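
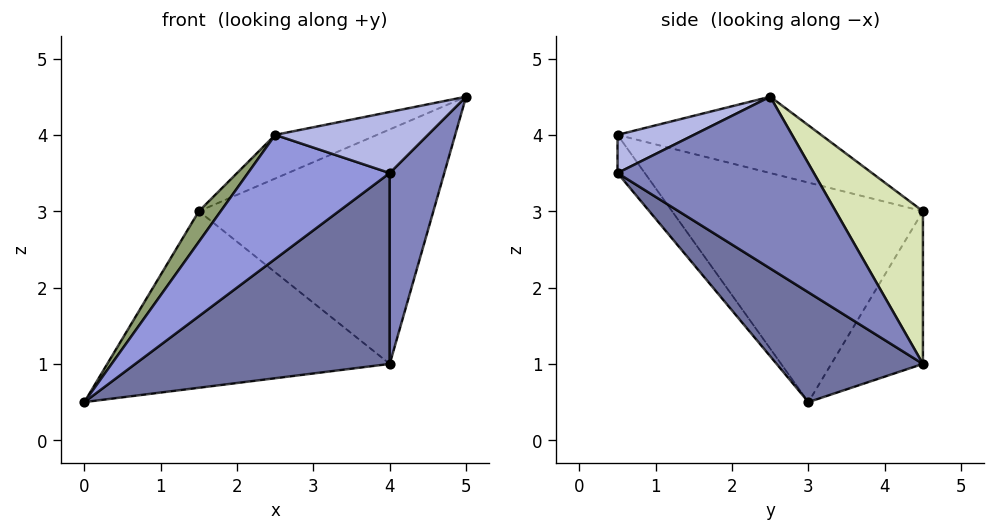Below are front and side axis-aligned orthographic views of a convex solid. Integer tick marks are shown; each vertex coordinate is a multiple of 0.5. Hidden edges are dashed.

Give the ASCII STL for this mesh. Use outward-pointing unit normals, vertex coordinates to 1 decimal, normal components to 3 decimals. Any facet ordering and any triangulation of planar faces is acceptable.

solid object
 facet normal 0.292 -0.507 -0.811
  outer loop
   vertex 4.0 4.5 1.0
   vertex 4.0 0.5 3.5
   vertex 0.0 3.0 0.5
  endloop
 endfacet
 facet normal 0.886 -0.246 -0.394
  outer loop
   vertex 4.0 4.5 1.0
   vertex 5.0 2.5 4.5
   vertex 4.0 0.5 3.5
  endloop
 endfacet
 facet normal -0.164 -0.854 -0.493
  outer loop
   vertex 2.5 0.5 4.0
   vertex 0.0 3.0 0.5
   vertex 4.0 0.5 3.5
  endloop
 endfacet
 facet normal 0.267 -0.535 0.802
  outer loop
   vertex 2.5 0.5 4.0
   vertex 4.0 0.5 3.5
   vertex 5.0 2.5 4.5
  endloop
 endfacet
 facet normal -0.835 -0.073 0.545
  outer loop
   vertex 1.5 4.5 3.0
   vertex 0.0 3.0 0.5
   vertex 2.5 0.5 4.0
  endloop
 endfacet
 facet normal -0.312 0.156 0.937
  outer loop
   vertex 1.5 4.5 3.0
   vertex 2.5 0.5 4.0
   vertex 5.0 2.5 4.5
  endloop
 endfacet
 facet normal -0.288 0.888 -0.360
  outer loop
   vertex 1.5 4.5 3.0
   vertex 4.0 4.5 1.0
   vertex 0.0 3.0 0.5
  endloop
 endfacet
 facet normal 0.320 0.859 0.400
  outer loop
   vertex 1.5 4.5 3.0
   vertex 5.0 2.5 4.5
   vertex 4.0 4.5 1.0
  endloop
 endfacet
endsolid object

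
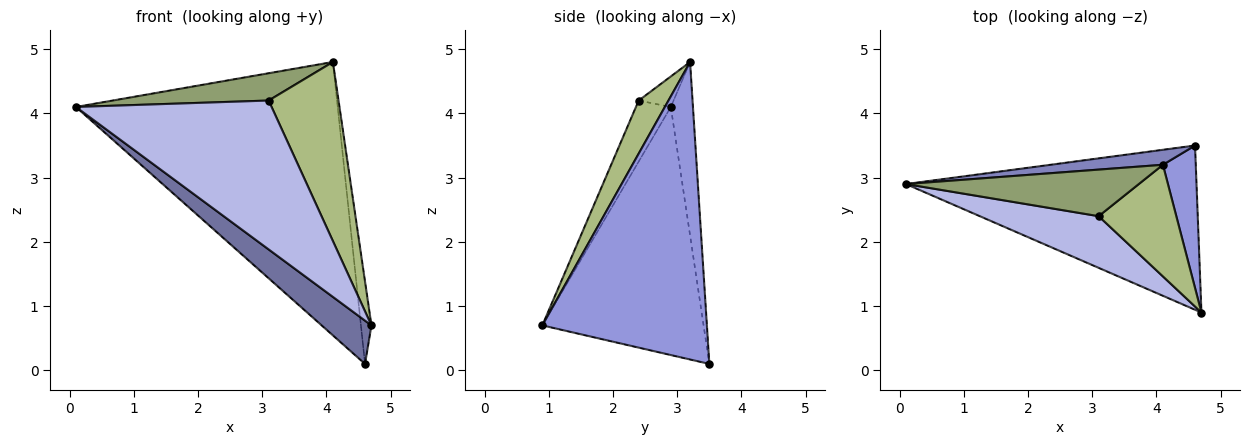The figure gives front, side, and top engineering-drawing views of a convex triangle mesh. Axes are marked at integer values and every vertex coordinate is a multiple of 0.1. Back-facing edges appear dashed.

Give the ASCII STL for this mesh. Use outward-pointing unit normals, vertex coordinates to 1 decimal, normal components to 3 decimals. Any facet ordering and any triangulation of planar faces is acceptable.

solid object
 facet normal -0.637 -0.197 -0.746
  outer loop
   vertex 4.6 3.5 0.1
   vertex 4.7 0.9 0.7
   vertex 0.1 2.9 4.1
  endloop
 endfacet
 facet normal -0.084 0.995 0.055
  outer loop
   vertex 4.1 3.2 4.8
   vertex 4.6 3.5 0.1
   vertex 0.1 2.9 4.1
  endloop
 endfacet
 facet normal 0.992 0.063 0.110
  outer loop
   vertex 4.1 3.2 4.8
   vertex 4.7 0.9 0.7
   vertex 4.6 3.5 0.1
  endloop
 endfacet
 facet normal -0.166 -0.932 0.323
  outer loop
   vertex 3.1 2.4 4.2
   vertex 0.1 2.9 4.1
   vertex 4.7 0.9 0.7
  endloop
 endfacet
 facet normal -0.112 -0.503 0.857
  outer loop
   vertex 3.1 2.4 4.2
   vertex 4.1 3.2 4.8
   vertex 0.1 2.9 4.1
  endloop
 endfacet
 facet normal 0.340 -0.798 0.497
  outer loop
   vertex 3.1 2.4 4.2
   vertex 4.7 0.9 0.7
   vertex 4.1 3.2 4.8
  endloop
 endfacet
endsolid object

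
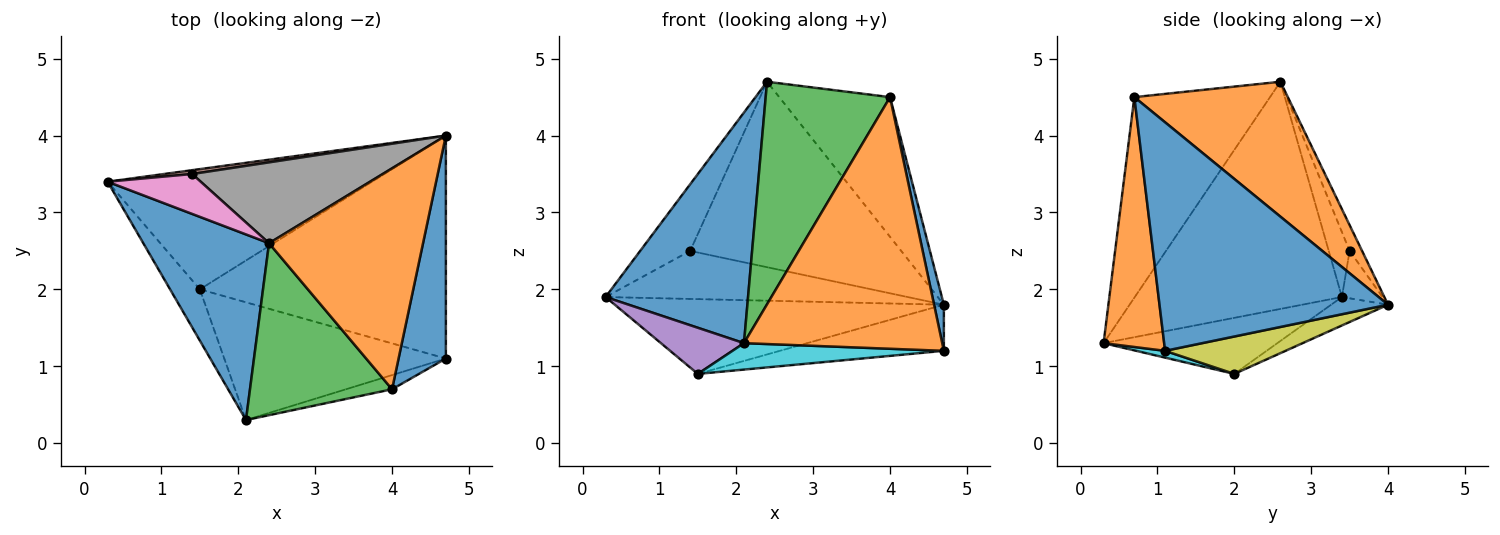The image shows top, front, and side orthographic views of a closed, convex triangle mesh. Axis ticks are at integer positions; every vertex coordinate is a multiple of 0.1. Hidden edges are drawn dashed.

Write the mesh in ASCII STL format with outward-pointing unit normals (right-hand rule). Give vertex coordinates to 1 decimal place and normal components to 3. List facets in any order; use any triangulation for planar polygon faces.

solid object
 facet normal -0.750 -0.516 0.415
  outer loop
   vertex 2.4 2.6 4.7
   vertex 0.3 3.4 1.9
   vertex 2.1 0.3 1.3
  endloop
 endfacet
 facet normal 0.595 0.430 0.679
  outer loop
   vertex 4.0 0.7 4.5
   vertex 4.7 4.0 1.8
   vertex 2.4 2.6 4.7
  endloop
 endfacet
 facet normal -0.653 -0.599 0.463
  outer loop
   vertex 4.0 0.7 4.5
   vertex 2.4 2.6 4.7
   vertex 2.1 0.3 1.3
  endloop
 endfacet
 facet normal -0.091 0.526 -0.846
  outer loop
   vertex 1.5 2.0 0.9
   vertex 0.3 3.4 1.9
   vertex 4.7 4.0 1.8
  endloop
 endfacet
 facet normal -0.814 -0.389 -0.432
  outer loop
   vertex 1.5 2.0 0.9
   vertex 2.1 0.3 1.3
   vertex 0.3 3.4 1.9
  endloop
 endfacet
 facet normal -0.133 0.988 0.079
  outer loop
   vertex 1.4 3.5 2.5
   vertex 4.7 4.0 1.8
   vertex 0.3 3.4 1.9
  endloop
 endfacet
 facet normal -0.337 0.808 0.484
  outer loop
   vertex 1.4 3.5 2.5
   vertex 0.3 3.4 1.9
   vertex 2.4 2.6 4.7
  endloop
 endfacet
 facet normal -0.054 0.915 0.399
  outer loop
   vertex 1.4 3.5 2.5
   vertex 2.4 2.6 4.7
   vertex 4.7 4.0 1.8
  endloop
 endfacet
 facet normal 0.147 0.200 -0.969
  outer loop
   vertex 4.7 1.1 1.2
   vertex 1.5 2.0 0.9
   vertex 4.7 4.0 1.8
  endloop
 endfacet
 facet normal 0.030 -0.219 -0.975
  outer loop
   vertex 4.7 1.1 1.2
   vertex 2.1 0.3 1.3
   vertex 1.5 2.0 0.9
  endloop
 endfacet
 facet normal 0.978 -0.042 0.202
  outer loop
   vertex 4.7 1.1 1.2
   vertex 4.7 4.0 1.8
   vertex 4.0 0.7 4.5
  endloop
 endfacet
 facet normal 0.292 -0.955 -0.054
  outer loop
   vertex 4.7 1.1 1.2
   vertex 4.0 0.7 4.5
   vertex 2.1 0.3 1.3
  endloop
 endfacet
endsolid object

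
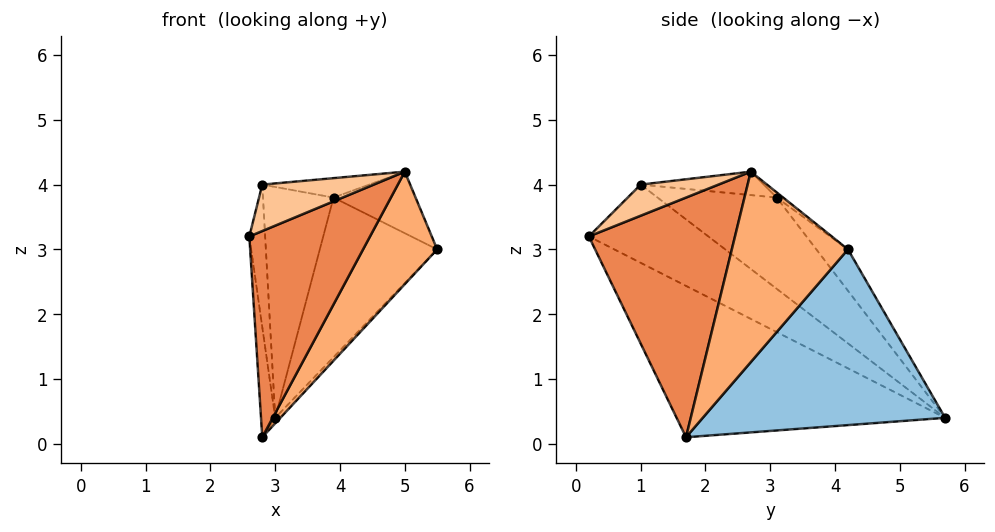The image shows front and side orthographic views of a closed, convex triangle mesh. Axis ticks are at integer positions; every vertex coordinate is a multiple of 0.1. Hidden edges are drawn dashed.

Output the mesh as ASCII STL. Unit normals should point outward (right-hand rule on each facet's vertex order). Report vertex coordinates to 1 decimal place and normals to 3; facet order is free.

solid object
 facet normal -0.998 0.053 -0.039
  outer loop
   vertex 2.8 1.7 0.1
   vertex 2.6 0.2 3.2
   vertex 3.0 5.7 0.4
  endloop
 endfacet
 facet normal 0.725 0.015 -0.688
  outer loop
   vertex 2.8 1.7 0.1
   vertex 3.0 5.7 0.4
   vertex 5.5 4.2 3.0
  endloop
 endfacet
 facet normal -0.202 0.751 0.628
  outer loop
   vertex 3.9 3.1 3.8
   vertex 5.5 4.2 3.0
   vertex 3.0 5.7 0.4
  endloop
 endfacet
 facet normal -0.050 0.634 0.772
  outer loop
   vertex 5.0 2.7 4.2
   vertex 5.5 4.2 3.0
   vertex 3.9 3.1 3.8
  endloop
 endfacet
 facet normal 0.746 -0.617 -0.250
  outer loop
   vertex 5.0 2.7 4.2
   vertex 2.6 0.2 3.2
   vertex 2.8 1.7 0.1
  endloop
 endfacet
 facet normal 0.803 -0.512 -0.306
  outer loop
   vertex 5.0 2.7 4.2
   vertex 2.8 1.7 0.1
   vertex 5.5 4.2 3.0
  endloop
 endfacet
 facet normal 0.474 -0.679 0.561
  outer loop
   vertex 2.8 1.0 4.0
   vertex 2.6 0.2 3.2
   vertex 5.0 2.7 4.2
  endloop
 endfacet
 facet normal -0.260 0.225 0.939
  outer loop
   vertex 2.8 1.0 4.0
   vertex 5.0 2.7 4.2
   vertex 3.9 3.1 3.8
  endloop
 endfacet
 facet normal -0.985 0.130 0.116
  outer loop
   vertex 2.8 1.0 4.0
   vertex 3.0 5.7 0.4
   vertex 2.6 0.2 3.2
  endloop
 endfacet
 facet normal -0.732 0.434 0.525
  outer loop
   vertex 2.8 1.0 4.0
   vertex 3.9 3.1 3.8
   vertex 3.0 5.7 0.4
  endloop
 endfacet
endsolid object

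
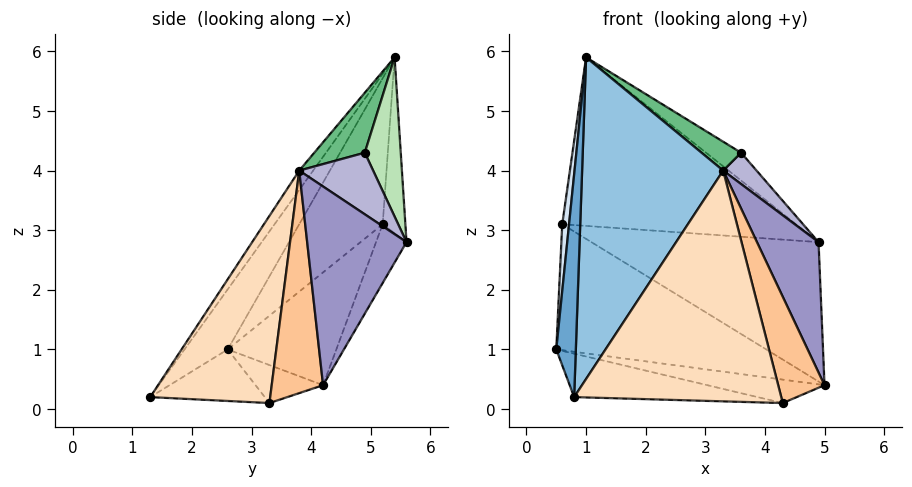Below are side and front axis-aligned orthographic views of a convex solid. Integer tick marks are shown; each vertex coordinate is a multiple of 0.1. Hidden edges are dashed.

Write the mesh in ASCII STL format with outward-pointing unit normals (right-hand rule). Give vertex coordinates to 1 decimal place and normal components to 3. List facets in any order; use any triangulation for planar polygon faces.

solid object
 facet normal -0.865 -0.392 0.312
  outer loop
   vertex 0.8 1.3 0.2
   vertex 1.0 5.4 5.9
   vertex 0.5 2.6 1.0
  endloop
 endfacet
 facet normal -0.080 -0.808 0.584
  outer loop
   vertex 3.3 3.8 4.0
   vertex 1.0 5.4 5.9
   vertex 0.8 1.3 0.2
  endloop
 endfacet
 facet normal -0.313 0.604 -0.733
  outer loop
   vertex 0.6 5.2 3.1
   vertex 5.0 4.2 0.4
   vertex 0.5 2.6 1.0
  endloop
 endfacet
 facet normal -0.986 -0.080 0.147
  outer loop
   vertex 0.6 5.2 3.1
   vertex 0.5 2.6 1.0
   vertex 1.0 5.4 5.9
  endloop
 endfacet
 facet normal -0.286 0.496 -0.820
  outer loop
   vertex 4.3 3.3 0.1
   vertex 0.5 2.6 1.0
   vertex 5.0 4.2 0.4
  endloop
 endfacet
 facet normal -0.284 0.454 -0.845
  outer loop
   vertex 4.3 3.3 0.1
   vertex 0.8 1.3 0.2
   vertex 0.5 2.6 1.0
  endloop
 endfacet
 facet normal 0.716 -0.646 0.266
  outer loop
   vertex 4.3 3.3 0.1
   vertex 5.0 4.2 0.4
   vertex 3.3 3.8 4.0
  endloop
 endfacet
 facet normal 0.488 -0.841 0.233
  outer loop
   vertex 4.3 3.3 0.1
   vertex 3.3 3.8 4.0
   vertex 0.8 1.3 0.2
  endloop
 endfacet
 facet normal 0.442 -0.346 0.827
  outer loop
   vertex 3.6 4.9 4.3
   vertex 1.0 5.4 5.9
   vertex 3.3 3.8 4.0
  endloop
 endfacet
 facet normal -0.096 0.994 -0.057
  outer loop
   vertex 4.9 5.6 2.8
   vertex 0.6 5.2 3.1
   vertex 1.0 5.4 5.9
  endloop
 endfacet
 facet normal 0.520 0.507 0.687
  outer loop
   vertex 4.9 5.6 2.8
   vertex 1.0 5.4 5.9
   vertex 3.6 4.9 4.3
  endloop
 endfacet
 facet normal -0.115 0.856 -0.504
  outer loop
   vertex 4.9 5.6 2.8
   vertex 5.0 4.2 0.4
   vertex 0.6 5.2 3.1
  endloop
 endfacet
 facet normal 0.804 -0.498 0.324
  outer loop
   vertex 4.9 5.6 2.8
   vertex 3.3 3.8 4.0
   vertex 5.0 4.2 0.4
  endloop
 endfacet
 facet normal 0.782 -0.353 0.513
  outer loop
   vertex 4.9 5.6 2.8
   vertex 3.6 4.9 4.3
   vertex 3.3 3.8 4.0
  endloop
 endfacet
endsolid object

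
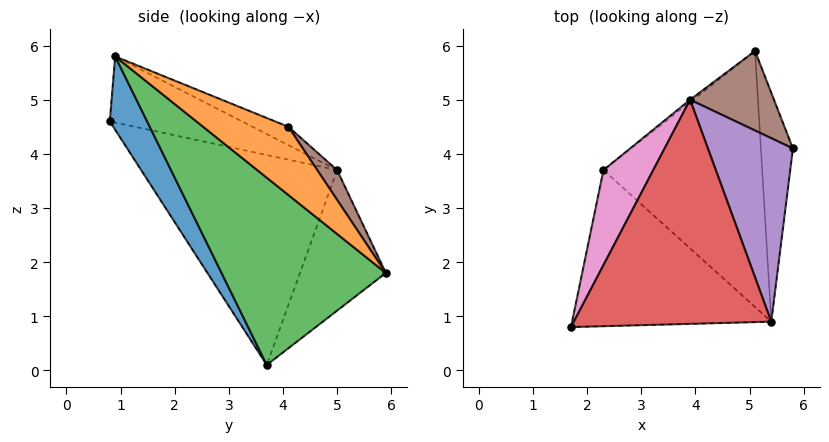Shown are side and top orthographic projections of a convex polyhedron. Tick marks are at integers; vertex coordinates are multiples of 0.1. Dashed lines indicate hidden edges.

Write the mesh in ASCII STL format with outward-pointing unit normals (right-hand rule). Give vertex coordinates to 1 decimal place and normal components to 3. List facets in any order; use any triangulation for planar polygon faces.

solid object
 facet normal 0.189 -0.837 -0.514
  outer loop
   vertex 2.3 3.7 0.1
   vertex 5.4 0.9 5.8
   vertex 1.7 0.8 4.6
  endloop
 endfacet
 facet normal 0.870 -0.275 -0.409
  outer loop
   vertex 5.1 5.9 1.8
   vertex 5.8 4.1 4.5
   vertex 5.4 0.9 5.8
  endloop
 endfacet
 facet normal 0.690 -0.426 -0.585
  outer loop
   vertex 5.1 5.9 1.8
   vertex 5.4 0.9 5.8
   vertex 2.3 3.7 0.1
  endloop
 endfacet
 facet normal -0.298 0.347 0.889
  outer loop
   vertex 3.9 5.0 3.7
   vertex 1.7 0.8 4.6
   vertex 5.4 0.9 5.8
  endloop
 endfacet
 facet normal -0.194 0.390 0.900
  outer loop
   vertex 3.9 5.0 3.7
   vertex 5.4 0.9 5.8
   vertex 5.8 4.1 4.5
  endloop
 endfacet
 facet normal 0.182 0.839 0.512
  outer loop
   vertex 3.9 5.0 3.7
   vertex 5.8 4.1 4.5
   vertex 5.1 5.9 1.8
  endloop
 endfacet
 facet normal -0.849 0.488 0.201
  outer loop
   vertex 3.9 5.0 3.7
   vertex 2.3 3.7 0.1
   vertex 1.7 0.8 4.6
  endloop
 endfacet
 facet normal -0.613 0.790 -0.013
  outer loop
   vertex 3.9 5.0 3.7
   vertex 5.1 5.9 1.8
   vertex 2.3 3.7 0.1
  endloop
 endfacet
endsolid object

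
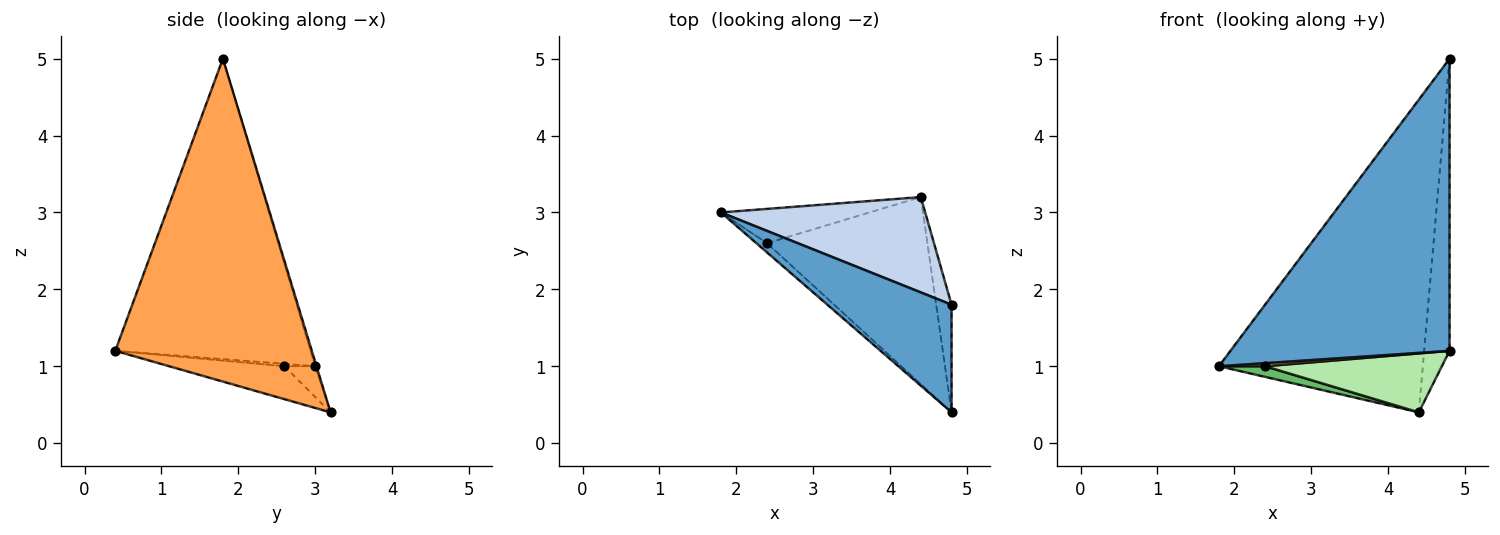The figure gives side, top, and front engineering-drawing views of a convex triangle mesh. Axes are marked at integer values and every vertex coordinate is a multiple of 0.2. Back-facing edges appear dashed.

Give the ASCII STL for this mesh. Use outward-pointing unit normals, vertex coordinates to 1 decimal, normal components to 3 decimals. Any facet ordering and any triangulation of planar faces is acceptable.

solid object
 facet normal -0.642 -0.720 0.265
  outer loop
   vertex 4.8 0.4 1.2
   vertex 4.8 1.8 5.0
   vertex 1.8 3.0 1.0
  endloop
 endfacet
 facet normal -0.006 0.957 0.292
  outer loop
   vertex 4.4 3.2 0.4
   vertex 1.8 3.0 1.0
   vertex 4.8 1.8 5.0
  endloop
 endfacet
 facet normal 0.991 0.128 -0.047
  outer loop
   vertex 4.4 3.2 0.4
   vertex 4.8 1.8 5.0
   vertex 4.8 0.4 1.2
  endloop
 endfacet
 facet normal -0.206 -0.309 -0.928
  outer loop
   vertex 2.4 2.6 1.0
   vertex 4.8 0.4 1.2
   vertex 1.8 3.0 1.0
  endloop
 endfacet
 facet normal -0.194 -0.291 -0.937
  outer loop
   vertex 2.4 2.6 1.0
   vertex 1.8 3.0 1.0
   vertex 4.4 3.2 0.4
  endloop
 endfacet
 facet normal -0.192 -0.295 -0.936
  outer loop
   vertex 2.4 2.6 1.0
   vertex 4.4 3.2 0.4
   vertex 4.8 0.4 1.2
  endloop
 endfacet
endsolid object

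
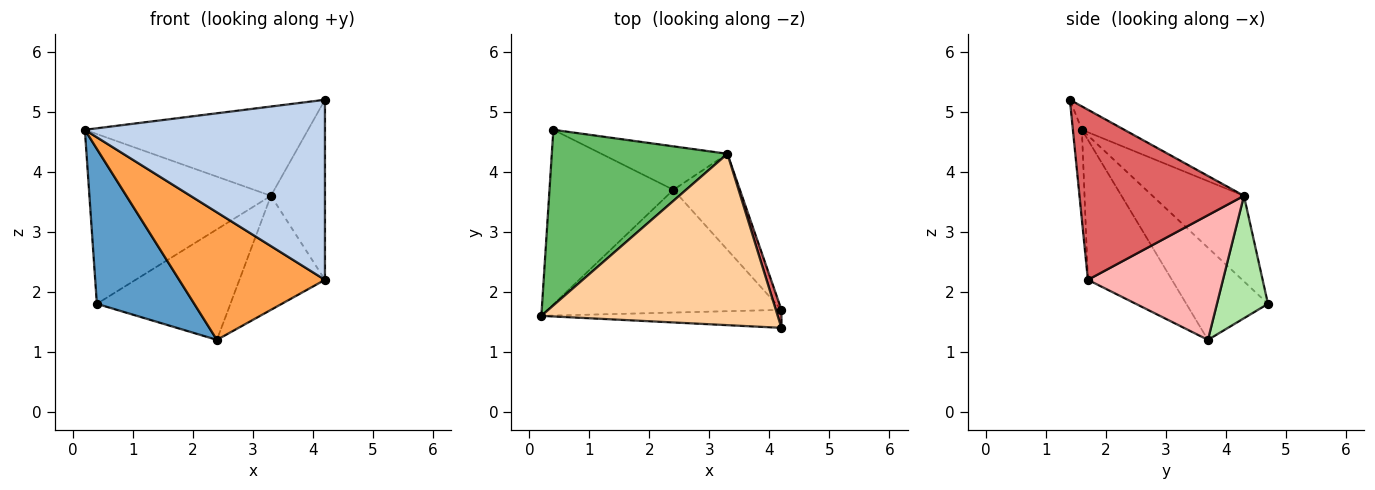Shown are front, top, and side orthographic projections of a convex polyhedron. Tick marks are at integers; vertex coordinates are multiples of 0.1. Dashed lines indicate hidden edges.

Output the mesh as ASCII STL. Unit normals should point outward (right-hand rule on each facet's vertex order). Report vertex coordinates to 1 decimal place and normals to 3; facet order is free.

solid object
 facet normal -0.486 -0.580 -0.654
  outer loop
   vertex 2.4 3.7 1.2
   vertex 0.2 1.6 4.7
   vertex 0.4 4.7 1.8
  endloop
 endfacet
 facet normal -0.037 -0.994 -0.099
  outer loop
   vertex 4.2 1.7 2.2
   vertex 4.2 1.4 5.2
   vertex 0.2 1.6 4.7
  endloop
 endfacet
 facet normal -0.384 -0.665 -0.640
  outer loop
   vertex 4.2 1.7 2.2
   vertex 0.2 1.6 4.7
   vertex 2.4 3.7 1.2
  endloop
 endfacet
 facet normal -0.087 0.460 0.883
  outer loop
   vertex 3.3 4.3 3.6
   vertex 0.2 1.6 4.7
   vertex 4.2 1.4 5.2
  endloop
 endfacet
 facet normal -0.331 0.656 0.678
  outer loop
   vertex 3.3 4.3 3.6
   vertex 0.4 4.7 1.8
   vertex 0.2 1.6 4.7
  endloop
 endfacet
 facet normal 0.335 0.877 -0.345
  outer loop
   vertex 3.3 4.3 3.6
   vertex 2.4 3.7 1.2
   vertex 0.4 4.7 1.8
  endloop
 endfacet
 facet normal 0.950 0.312 0.031
  outer loop
   vertex 3.3 4.3 3.6
   vertex 4.2 1.4 5.2
   vertex 4.2 1.7 2.2
  endloop
 endfacet
 facet normal 0.770 0.488 -0.411
  outer loop
   vertex 3.3 4.3 3.6
   vertex 4.2 1.7 2.2
   vertex 2.4 3.7 1.2
  endloop
 endfacet
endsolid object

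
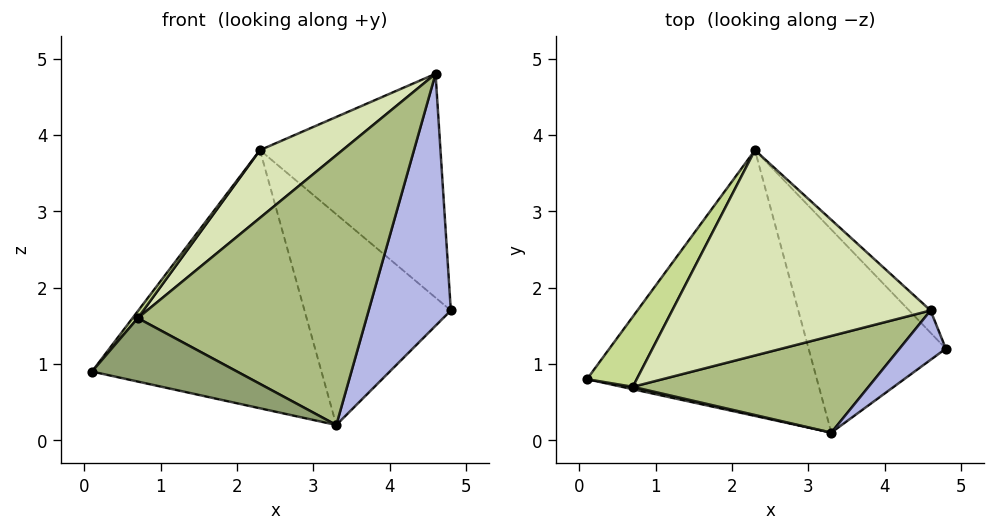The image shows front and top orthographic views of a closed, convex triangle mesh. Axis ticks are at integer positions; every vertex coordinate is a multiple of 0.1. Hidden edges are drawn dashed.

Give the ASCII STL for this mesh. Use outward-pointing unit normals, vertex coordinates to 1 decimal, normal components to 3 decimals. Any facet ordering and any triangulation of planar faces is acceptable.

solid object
 facet normal 0.689 0.721 -0.072
  outer loop
   vertex 4.6 1.7 4.8
   vertex 4.8 1.2 1.7
   vertex 2.3 3.8 3.8
  endloop
 endfacet
 facet normal -0.005 0.697 -0.717
  outer loop
   vertex 3.3 0.1 0.2
   vertex 0.1 0.8 0.9
   vertex 2.3 3.8 3.8
  endloop
 endfacet
 facet normal 0.164 0.710 -0.685
  outer loop
   vertex 3.3 0.1 0.2
   vertex 2.3 3.8 3.8
   vertex 4.8 1.2 1.7
  endloop
 endfacet
 facet normal 0.466 -0.868 0.170
  outer loop
   vertex 3.3 0.1 0.2
   vertex 4.8 1.2 1.7
   vertex 4.6 1.7 4.8
  endloop
 endfacet
 facet normal -0.206 -0.978 0.037
  outer loop
   vertex 0.7 0.7 1.6
   vertex 0.1 0.8 0.9
   vertex 3.3 0.1 0.2
  endloop
 endfacet
 facet normal -0.035 -0.941 0.337
  outer loop
   vertex 0.7 0.7 1.6
   vertex 3.3 0.1 0.2
   vertex 4.6 1.7 4.8
  endloop
 endfacet
 facet normal -0.762 -0.064 0.644
  outer loop
   vertex 0.7 0.7 1.6
   vertex 2.3 3.8 3.8
   vertex 0.1 0.8 0.9
  endloop
 endfacet
 facet normal -0.573 -0.257 0.778
  outer loop
   vertex 0.7 0.7 1.6
   vertex 4.6 1.7 4.8
   vertex 2.3 3.8 3.8
  endloop
 endfacet
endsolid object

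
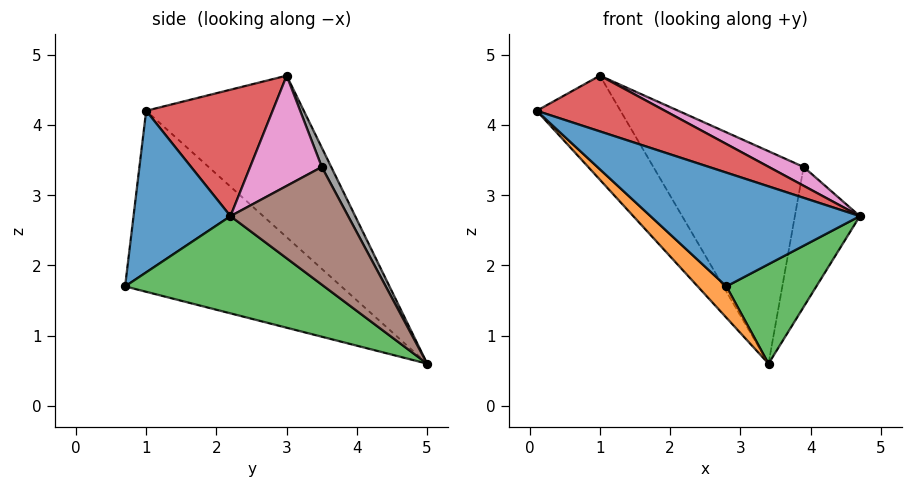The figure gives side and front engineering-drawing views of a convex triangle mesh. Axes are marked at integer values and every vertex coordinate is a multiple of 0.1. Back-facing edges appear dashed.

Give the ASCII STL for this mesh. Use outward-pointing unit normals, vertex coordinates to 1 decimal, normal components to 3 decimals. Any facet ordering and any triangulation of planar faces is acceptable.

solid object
 facet normal 0.366 -0.791 0.490
  outer loop
   vertex 2.8 0.7 1.7
   vertex 4.7 2.2 2.7
   vertex 0.1 1.0 4.2
  endloop
 endfacet
 facet normal -0.682 -0.090 -0.726
  outer loop
   vertex 2.8 0.7 1.7
   vertex 0.1 1.0 4.2
   vertex 3.4 5.0 0.6
  endloop
 endfacet
 facet normal 0.609 -0.275 -0.744
  outer loop
   vertex 2.8 0.7 1.7
   vertex 3.4 5.0 0.6
   vertex 4.7 2.2 2.7
  endloop
 endfacet
 facet normal 0.375 -0.380 0.846
  outer loop
   vertex 1.0 3.0 4.7
   vertex 0.1 1.0 4.2
   vertex 4.7 2.2 2.7
  endloop
 endfacet
 facet normal -0.849 0.451 -0.277
  outer loop
   vertex 1.0 3.0 4.7
   vertex 3.4 5.0 0.6
   vertex 0.1 1.0 4.2
  endloop
 endfacet
 facet normal 0.871 0.481 0.102
  outer loop
   vertex 3.9 3.5 3.4
   vertex 4.7 2.2 2.7
   vertex 3.4 5.0 0.6
  endloop
 endfacet
 facet normal 0.430 -0.209 0.879
  outer loop
   vertex 3.9 3.5 3.4
   vertex 1.0 3.0 4.7
   vertex 4.7 2.2 2.7
  endloop
 endfacet
 facet normal 0.055 0.884 0.464
  outer loop
   vertex 3.9 3.5 3.4
   vertex 3.4 5.0 0.6
   vertex 1.0 3.0 4.7
  endloop
 endfacet
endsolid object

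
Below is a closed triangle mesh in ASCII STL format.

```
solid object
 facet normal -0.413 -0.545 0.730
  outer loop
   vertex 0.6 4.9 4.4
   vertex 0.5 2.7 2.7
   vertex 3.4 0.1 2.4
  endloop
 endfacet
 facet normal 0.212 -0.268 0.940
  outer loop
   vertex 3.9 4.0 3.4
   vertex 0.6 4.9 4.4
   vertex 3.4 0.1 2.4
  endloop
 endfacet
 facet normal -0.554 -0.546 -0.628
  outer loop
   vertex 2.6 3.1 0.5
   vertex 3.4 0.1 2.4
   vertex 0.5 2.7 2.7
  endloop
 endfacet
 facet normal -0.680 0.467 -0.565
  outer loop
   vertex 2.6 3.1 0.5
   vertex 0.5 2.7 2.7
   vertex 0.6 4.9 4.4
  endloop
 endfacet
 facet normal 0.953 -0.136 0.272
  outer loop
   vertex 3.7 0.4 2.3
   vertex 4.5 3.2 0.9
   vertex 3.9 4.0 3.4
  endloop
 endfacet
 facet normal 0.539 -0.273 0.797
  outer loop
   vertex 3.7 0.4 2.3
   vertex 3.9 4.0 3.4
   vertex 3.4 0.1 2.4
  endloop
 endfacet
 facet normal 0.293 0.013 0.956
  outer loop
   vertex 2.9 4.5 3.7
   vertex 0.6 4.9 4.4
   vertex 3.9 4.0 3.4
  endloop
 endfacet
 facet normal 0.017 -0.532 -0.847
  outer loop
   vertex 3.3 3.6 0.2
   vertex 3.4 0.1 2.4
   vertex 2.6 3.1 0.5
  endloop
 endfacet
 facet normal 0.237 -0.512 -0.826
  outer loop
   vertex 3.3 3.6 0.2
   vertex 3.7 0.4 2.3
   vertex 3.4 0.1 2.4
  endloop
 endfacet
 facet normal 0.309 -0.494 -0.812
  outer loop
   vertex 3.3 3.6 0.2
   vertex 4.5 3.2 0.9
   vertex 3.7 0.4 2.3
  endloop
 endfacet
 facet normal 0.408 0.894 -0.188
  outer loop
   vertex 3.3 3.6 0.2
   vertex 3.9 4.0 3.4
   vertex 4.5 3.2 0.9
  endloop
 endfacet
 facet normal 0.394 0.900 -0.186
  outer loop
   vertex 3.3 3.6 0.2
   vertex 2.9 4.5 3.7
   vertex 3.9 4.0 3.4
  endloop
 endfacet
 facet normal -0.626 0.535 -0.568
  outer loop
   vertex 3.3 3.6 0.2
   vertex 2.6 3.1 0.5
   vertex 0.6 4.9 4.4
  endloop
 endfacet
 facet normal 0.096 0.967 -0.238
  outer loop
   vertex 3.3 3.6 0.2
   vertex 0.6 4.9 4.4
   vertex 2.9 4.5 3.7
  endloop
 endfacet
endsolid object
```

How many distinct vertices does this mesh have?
9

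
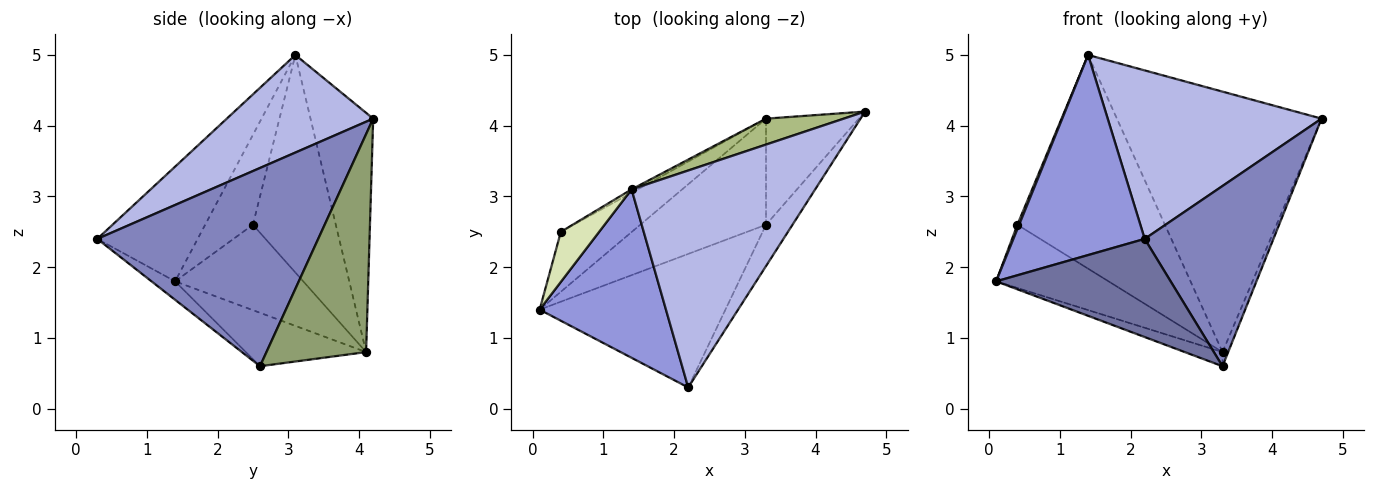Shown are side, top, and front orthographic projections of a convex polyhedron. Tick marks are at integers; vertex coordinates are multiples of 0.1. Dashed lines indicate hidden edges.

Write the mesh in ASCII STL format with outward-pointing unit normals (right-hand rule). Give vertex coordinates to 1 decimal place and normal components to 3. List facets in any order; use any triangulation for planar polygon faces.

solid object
 facet normal -0.080 -0.590 -0.803
  outer loop
   vertex 3.3 2.6 0.6
   vertex 2.2 0.3 2.4
   vertex 0.1 1.4 1.8
  endloop
 endfacet
 facet normal 0.858 -0.500 -0.115
  outer loop
   vertex 3.3 2.6 0.6
   vertex 4.7 4.2 4.1
   vertex 2.2 0.3 2.4
  endloop
 endfacet
 facet normal -0.505 -0.660 0.556
  outer loop
   vertex 1.4 3.1 5.0
   vertex 0.1 1.4 1.8
   vertex 2.2 0.3 2.4
  endloop
 endfacet
 facet normal 0.387 -0.566 0.728
  outer loop
   vertex 1.4 3.1 5.0
   vertex 2.2 0.3 2.4
   vertex 4.7 4.2 4.1
  endloop
 endfacet
 facet normal 0.919 0.052 -0.391
  outer loop
   vertex 3.3 4.1 0.8
   vertex 4.7 4.2 4.1
   vertex 3.3 2.6 0.6
  endloop
 endfacet
 facet normal -0.291 0.952 0.095
  outer loop
   vertex 3.3 4.1 0.8
   vertex 1.4 3.1 5.0
   vertex 4.7 4.2 4.1
  endloop
 endfacet
 facet normal -0.388 0.122 -0.913
  outer loop
   vertex 3.3 4.1 0.8
   vertex 3.3 2.6 0.6
   vertex 0.1 1.4 1.8
  endloop
 endfacet
 facet normal -0.919 -0.034 0.392
  outer loop
   vertex 0.4 2.5 2.6
   vertex 0.1 1.4 1.8
   vertex 1.4 3.1 5.0
  endloop
 endfacet
 facet normal -0.637 0.559 -0.530
  outer loop
   vertex 0.4 2.5 2.6
   vertex 3.3 4.1 0.8
   vertex 0.1 1.4 1.8
  endloop
 endfacet
 facet normal -0.490 0.872 -0.014
  outer loop
   vertex 0.4 2.5 2.6
   vertex 1.4 3.1 5.0
   vertex 3.3 4.1 0.8
  endloop
 endfacet
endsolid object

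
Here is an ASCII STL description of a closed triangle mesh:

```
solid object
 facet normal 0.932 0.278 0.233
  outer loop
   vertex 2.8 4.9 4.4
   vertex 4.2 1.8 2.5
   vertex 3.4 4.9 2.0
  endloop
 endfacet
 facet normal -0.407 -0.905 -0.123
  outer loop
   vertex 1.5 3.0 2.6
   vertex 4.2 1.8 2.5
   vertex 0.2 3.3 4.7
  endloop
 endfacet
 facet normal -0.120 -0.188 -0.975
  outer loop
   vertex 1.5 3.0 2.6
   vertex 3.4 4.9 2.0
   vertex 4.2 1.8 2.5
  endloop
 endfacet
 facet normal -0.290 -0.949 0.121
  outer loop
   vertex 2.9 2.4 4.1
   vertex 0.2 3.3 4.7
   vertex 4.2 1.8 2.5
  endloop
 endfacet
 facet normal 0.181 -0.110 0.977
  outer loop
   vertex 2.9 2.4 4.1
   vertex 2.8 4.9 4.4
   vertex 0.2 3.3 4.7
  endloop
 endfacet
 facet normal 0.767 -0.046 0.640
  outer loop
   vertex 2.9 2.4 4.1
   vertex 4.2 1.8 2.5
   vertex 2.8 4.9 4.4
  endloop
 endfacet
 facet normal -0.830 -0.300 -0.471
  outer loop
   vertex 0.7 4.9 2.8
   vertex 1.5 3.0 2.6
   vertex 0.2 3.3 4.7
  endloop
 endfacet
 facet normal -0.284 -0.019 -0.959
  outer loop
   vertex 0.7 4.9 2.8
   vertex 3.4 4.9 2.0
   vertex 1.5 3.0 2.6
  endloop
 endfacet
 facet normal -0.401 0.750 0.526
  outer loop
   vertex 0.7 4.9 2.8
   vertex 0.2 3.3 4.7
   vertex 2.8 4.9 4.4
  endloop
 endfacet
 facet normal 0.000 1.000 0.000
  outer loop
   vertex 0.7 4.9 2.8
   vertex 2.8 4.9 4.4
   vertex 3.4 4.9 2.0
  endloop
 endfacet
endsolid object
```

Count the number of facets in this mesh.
10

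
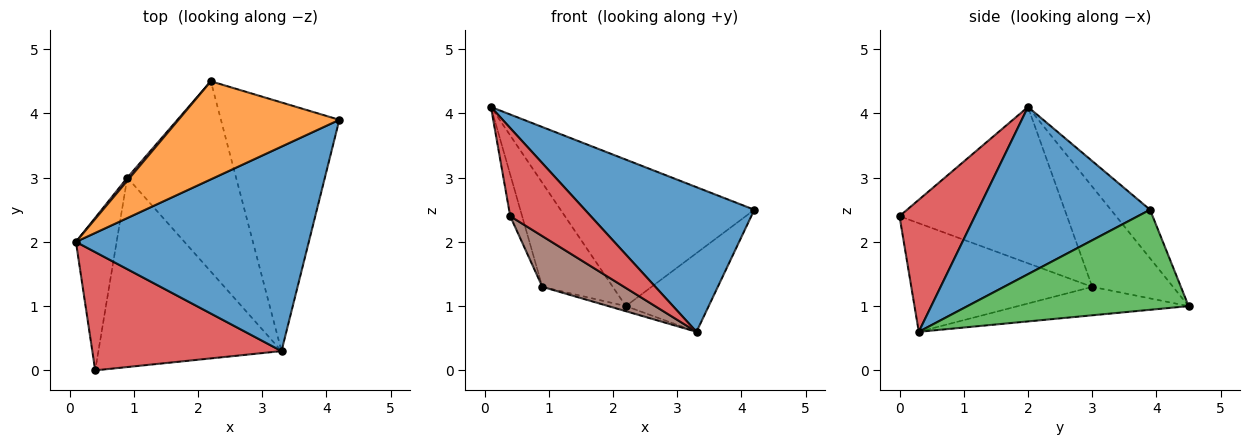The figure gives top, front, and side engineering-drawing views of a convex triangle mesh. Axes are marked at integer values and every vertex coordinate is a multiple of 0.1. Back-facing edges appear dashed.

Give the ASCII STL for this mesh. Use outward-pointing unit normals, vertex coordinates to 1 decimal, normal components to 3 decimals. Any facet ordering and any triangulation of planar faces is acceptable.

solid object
 facet normal 0.506 -0.498 0.704
  outer loop
   vertex 3.3 0.3 0.6
   vertex 4.2 3.9 2.5
   vertex 0.1 2.0 4.1
  endloop
 endfacet
 facet normal -0.166 0.819 0.549
  outer loop
   vertex 2.2 4.5 1.0
   vertex 0.1 2.0 4.1
   vertex 4.2 3.9 2.5
  endloop
 endfacet
 facet normal 0.627 0.235 -0.742
  outer loop
   vertex 2.2 4.5 1.0
   vertex 4.2 3.9 2.5
   vertex 3.3 0.3 0.6
  endloop
 endfacet
 facet normal 0.488 -0.522 0.700
  outer loop
   vertex 0.4 0.0 2.4
   vertex 3.3 0.3 0.6
   vertex 0.1 2.0 4.1
  endloop
 endfacet
 facet normal -0.253 0.026 -0.967
  outer loop
   vertex 0.9 3.0 1.3
   vertex 2.2 4.5 1.0
   vertex 3.3 0.3 0.6
  endloop
 endfacet
 facet normal -0.497 -0.224 -0.838
  outer loop
   vertex 0.9 3.0 1.3
   vertex 3.3 0.3 0.6
   vertex 0.4 0.0 2.4
  endloop
 endfacet
 facet normal -0.754 0.657 0.019
  outer loop
   vertex 0.9 3.0 1.3
   vertex 0.1 2.0 4.1
   vertex 2.2 4.5 1.0
  endloop
 endfacet
 facet normal -0.965 0.069 -0.251
  outer loop
   vertex 0.9 3.0 1.3
   vertex 0.4 0.0 2.4
   vertex 0.1 2.0 4.1
  endloop
 endfacet
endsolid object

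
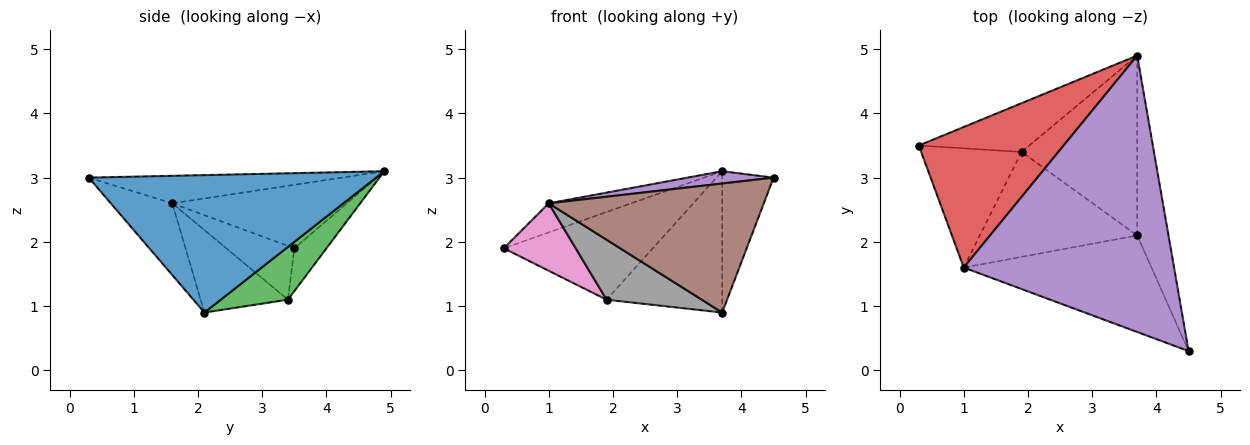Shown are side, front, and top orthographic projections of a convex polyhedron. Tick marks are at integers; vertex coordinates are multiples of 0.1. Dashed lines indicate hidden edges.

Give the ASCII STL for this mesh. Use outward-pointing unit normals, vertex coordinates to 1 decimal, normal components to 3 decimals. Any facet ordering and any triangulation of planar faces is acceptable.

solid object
 facet normal 0.961 0.172 -0.219
  outer loop
   vertex 3.7 2.1 0.9
   vertex 3.7 4.9 3.1
   vertex 4.5 0.3 3.0
  endloop
 endfacet
 facet normal -0.185 0.859 -0.478
  outer loop
   vertex 1.9 3.4 1.1
   vertex 0.3 3.5 1.9
   vertex 3.7 4.9 3.1
  endloop
 endfacet
 facet normal 0.338 0.582 -0.740
  outer loop
   vertex 1.9 3.4 1.1
   vertex 3.7 4.9 3.1
   vertex 3.7 2.1 0.9
  endloop
 endfacet
 facet normal -0.394 0.186 0.900
  outer loop
   vertex 1.0 1.6 2.6
   vertex 3.7 4.9 3.1
   vertex 0.3 3.5 1.9
  endloop
 endfacet
 facet normal -0.130 -0.044 0.991
  outer loop
   vertex 1.0 1.6 2.6
   vertex 4.5 0.3 3.0
   vertex 3.7 4.9 3.1
  endloop
 endfacet
 facet normal -0.223 -0.780 -0.584
  outer loop
   vertex 1.0 1.6 2.6
   vertex 3.7 2.1 0.9
   vertex 4.5 0.3 3.0
  endloop
 endfacet
 facet normal -0.422 -0.446 -0.789
  outer loop
   vertex 1.0 1.6 2.6
   vertex 0.3 3.5 1.9
   vertex 1.9 3.4 1.1
  endloop
 endfacet
 facet normal -0.414 -0.452 -0.790
  outer loop
   vertex 1.0 1.6 2.6
   vertex 1.9 3.4 1.1
   vertex 3.7 2.1 0.9
  endloop
 endfacet
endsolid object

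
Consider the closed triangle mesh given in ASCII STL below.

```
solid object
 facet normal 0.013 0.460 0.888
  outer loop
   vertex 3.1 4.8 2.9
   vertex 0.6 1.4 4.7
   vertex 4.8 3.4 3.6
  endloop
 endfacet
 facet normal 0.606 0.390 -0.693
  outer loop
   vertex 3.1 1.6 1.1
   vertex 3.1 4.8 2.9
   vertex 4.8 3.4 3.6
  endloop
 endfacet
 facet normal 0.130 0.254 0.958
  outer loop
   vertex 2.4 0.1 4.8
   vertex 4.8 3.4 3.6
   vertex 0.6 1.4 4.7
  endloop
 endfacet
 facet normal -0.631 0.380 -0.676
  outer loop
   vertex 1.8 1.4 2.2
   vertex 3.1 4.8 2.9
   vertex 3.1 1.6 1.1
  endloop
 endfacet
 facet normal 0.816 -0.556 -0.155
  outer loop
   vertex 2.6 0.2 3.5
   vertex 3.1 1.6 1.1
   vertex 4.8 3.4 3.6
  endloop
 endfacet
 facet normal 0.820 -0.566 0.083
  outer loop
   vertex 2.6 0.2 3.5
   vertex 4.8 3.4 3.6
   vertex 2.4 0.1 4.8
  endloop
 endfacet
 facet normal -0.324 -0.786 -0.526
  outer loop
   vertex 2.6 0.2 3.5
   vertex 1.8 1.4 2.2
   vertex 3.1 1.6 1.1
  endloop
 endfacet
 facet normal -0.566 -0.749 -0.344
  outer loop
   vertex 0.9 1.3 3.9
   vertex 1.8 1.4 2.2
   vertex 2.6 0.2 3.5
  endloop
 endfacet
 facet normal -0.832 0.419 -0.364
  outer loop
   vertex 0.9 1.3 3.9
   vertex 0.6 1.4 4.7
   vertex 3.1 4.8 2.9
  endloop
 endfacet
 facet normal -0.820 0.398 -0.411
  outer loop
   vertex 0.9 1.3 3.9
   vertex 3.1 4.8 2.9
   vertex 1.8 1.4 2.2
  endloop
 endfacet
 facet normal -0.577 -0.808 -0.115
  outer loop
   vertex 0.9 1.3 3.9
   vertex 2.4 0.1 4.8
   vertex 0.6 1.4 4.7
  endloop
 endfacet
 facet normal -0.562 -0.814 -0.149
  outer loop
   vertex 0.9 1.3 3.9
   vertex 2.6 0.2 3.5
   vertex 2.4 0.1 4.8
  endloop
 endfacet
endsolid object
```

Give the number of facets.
12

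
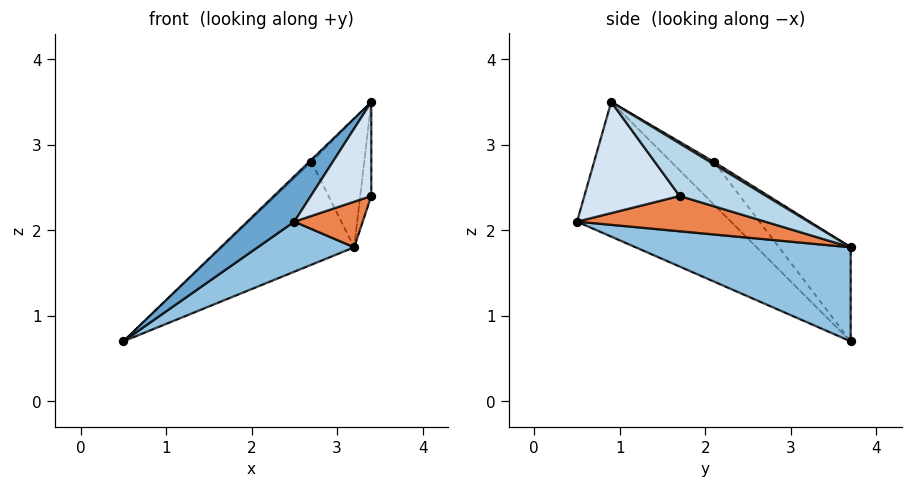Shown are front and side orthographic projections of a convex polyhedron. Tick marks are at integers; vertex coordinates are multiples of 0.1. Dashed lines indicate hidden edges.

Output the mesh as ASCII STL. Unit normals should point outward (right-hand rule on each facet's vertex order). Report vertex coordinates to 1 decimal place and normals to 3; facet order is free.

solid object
 facet normal -0.784 -0.240 0.573
  outer loop
   vertex 2.5 0.5 2.1
   vertex 3.4 0.9 3.5
   vertex 0.5 3.7 0.7
  endloop
 endfacet
 facet normal 0.372 -0.167 -0.913
  outer loop
   vertex 2.5 0.5 2.1
   vertex 0.5 3.7 0.7
   vertex 3.2 3.7 1.8
  endloop
 endfacet
 facet normal 0.988 0.126 0.092
  outer loop
   vertex 3.4 1.7 2.4
   vertex 3.2 3.7 1.8
   vertex 3.4 0.9 3.5
  endloop
 endfacet
 facet normal 0.787 -0.499 -0.363
  outer loop
   vertex 3.4 1.7 2.4
   vertex 3.4 0.9 3.5
   vertex 2.5 0.5 2.1
  endloop
 endfacet
 facet normal 0.533 -0.194 -0.824
  outer loop
   vertex 3.4 1.7 2.4
   vertex 2.5 0.5 2.1
   vertex 3.2 3.7 1.8
  endloop
 endfacet
 facet normal -0.677 0.034 0.735
  outer loop
   vertex 2.7 2.1 2.8
   vertex 0.5 3.7 0.7
   vertex 3.4 0.9 3.5
  endloop
 endfacet
 facet normal -0.310 0.572 0.760
  outer loop
   vertex 2.7 2.1 2.8
   vertex 3.2 3.7 1.8
   vertex 0.5 3.7 0.7
  endloop
 endfacet
 facet normal 0.040 0.521 0.853
  outer loop
   vertex 2.7 2.1 2.8
   vertex 3.4 0.9 3.5
   vertex 3.2 3.7 1.8
  endloop
 endfacet
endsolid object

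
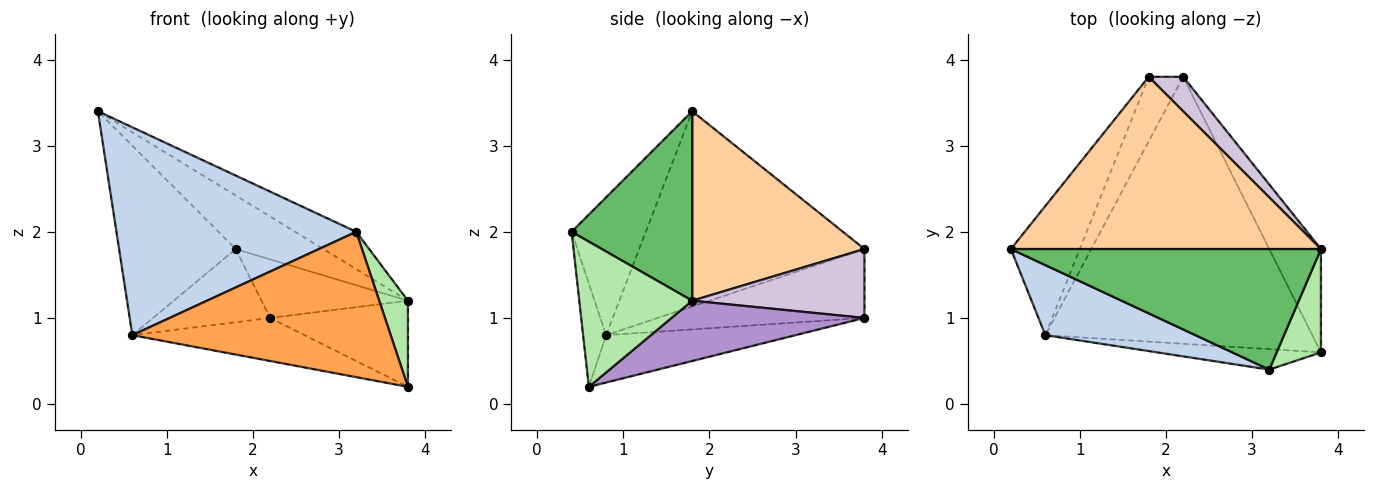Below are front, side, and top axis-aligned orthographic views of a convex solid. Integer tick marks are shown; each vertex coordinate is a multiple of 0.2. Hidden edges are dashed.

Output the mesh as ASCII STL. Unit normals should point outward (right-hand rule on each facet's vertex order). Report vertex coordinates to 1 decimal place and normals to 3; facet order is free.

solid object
 facet normal -0.847 0.439 -0.299
  outer loop
   vertex 0.6 0.8 0.8
   vertex 0.2 1.8 3.4
   vertex 1.8 3.8 1.8
  endloop
 endfacet
 facet normal -0.281 -0.909 0.306
  outer loop
   vertex 0.6 0.8 0.8
   vertex 3.2 0.4 2.0
   vertex 0.2 1.8 3.4
  endloop
 endfacet
 facet normal -0.088 -0.986 -0.139
  outer loop
   vertex 0.6 0.8 0.8
   vertex 3.8 0.6 0.2
   vertex 3.2 0.4 2.0
  endloop
 endfacet
 facet normal 0.504 0.257 0.825
  outer loop
   vertex 3.8 1.8 1.2
   vertex 1.8 3.8 1.8
   vertex 0.2 1.8 3.4
  endloop
 endfacet
 facet normal 0.504 0.255 0.825
  outer loop
   vertex 3.8 1.8 1.2
   vertex 0.2 1.8 3.4
   vertex 3.2 0.4 2.0
  endloop
 endfacet
 facet normal 0.929 -0.236 0.284
  outer loop
   vertex 3.8 1.8 1.2
   vertex 3.2 0.4 2.0
   vertex 3.8 0.6 0.2
  endloop
 endfacet
 facet normal -0.173 0.157 -0.972
  outer loop
   vertex 2.2 3.8 1.0
   vertex 3.8 0.6 0.2
   vertex 0.6 0.8 0.8
  endloop
 endfacet
 facet normal -0.798 0.452 -0.399
  outer loop
   vertex 2.2 3.8 1.0
   vertex 0.6 0.8 0.8
   vertex 1.8 3.8 1.8
  endloop
 endfacet
 facet normal 0.667 0.477 -0.572
  outer loop
   vertex 2.2 3.8 1.0
   vertex 3.8 1.8 1.2
   vertex 3.8 0.6 0.2
  endloop
 endfacet
 facet normal 0.712 0.605 0.356
  outer loop
   vertex 2.2 3.8 1.0
   vertex 1.8 3.8 1.8
   vertex 3.8 1.8 1.2
  endloop
 endfacet
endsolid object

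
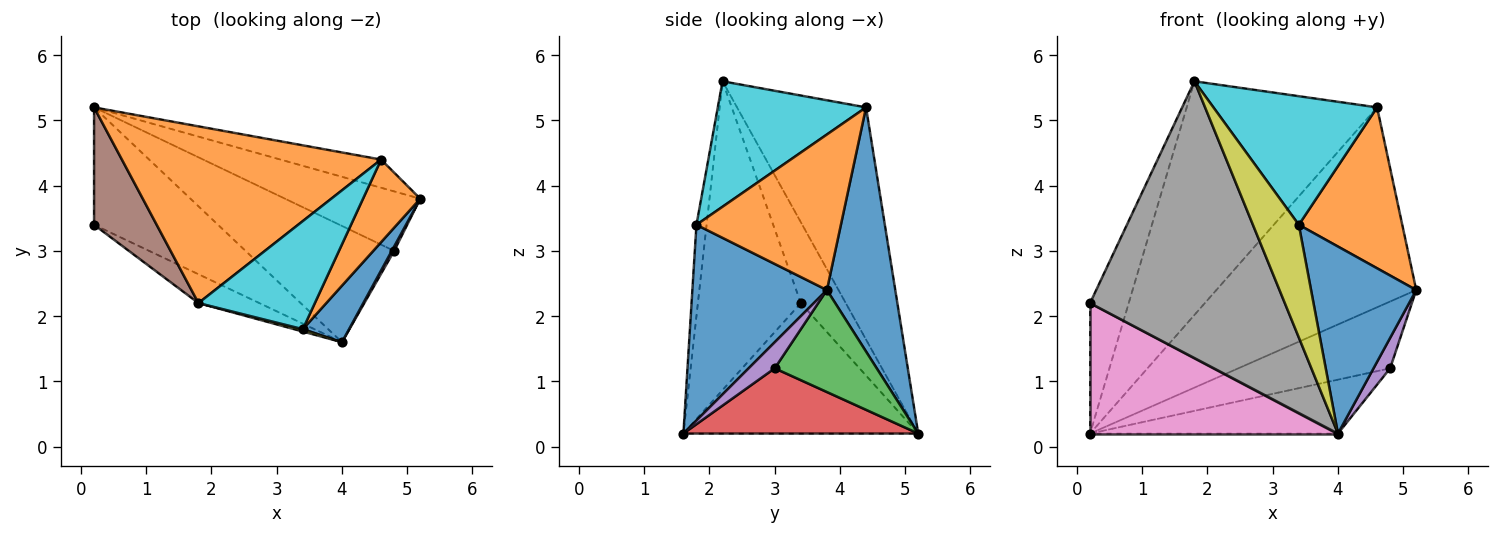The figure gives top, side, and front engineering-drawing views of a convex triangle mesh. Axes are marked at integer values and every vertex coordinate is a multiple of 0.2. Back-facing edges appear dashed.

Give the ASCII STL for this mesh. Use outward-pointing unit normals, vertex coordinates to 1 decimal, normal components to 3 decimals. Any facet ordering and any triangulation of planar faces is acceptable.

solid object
 facet normal 0.321 0.938 -0.132
  outer loop
   vertex 4.6 4.4 5.2
   vertex 5.2 3.8 2.4
   vertex 0.2 5.2 0.2
  endloop
 endfacet
 facet normal -0.475 0.702 0.531
  outer loop
   vertex 4.6 4.4 5.2
   vertex 0.2 5.2 0.2
   vertex 1.8 2.2 5.6
  endloop
 endfacet
 facet normal 0.448 0.667 -0.594
  outer loop
   vertex 4.8 3.0 1.2
   vertex 0.2 5.2 0.2
   vertex 5.2 3.8 2.4
  endloop
 endfacet
 facet normal 0.370 0.391 -0.843
  outer loop
   vertex 4.8 3.0 1.2
   vertex 4.0 1.6 0.2
   vertex 0.2 5.2 0.2
  endloop
 endfacet
 facet normal 0.841 -0.535 0.076
  outer loop
   vertex 4.8 3.0 1.2
   vertex 5.2 3.8 2.4
   vertex 4.0 1.6 0.2
  endloop
 endfacet
 facet normal -0.654 0.562 0.506
  outer loop
   vertex 0.2 3.4 2.2
   vertex 1.8 2.2 5.6
   vertex 0.2 5.2 0.2
  endloop
 endfacet
 facet normal -0.576 -0.608 -0.547
  outer loop
   vertex 0.2 3.4 2.2
   vertex 0.2 5.2 0.2
   vertex 4.0 1.6 0.2
  endloop
 endfacet
 facet normal -0.465 -0.880 -0.092
  outer loop
   vertex 0.2 3.4 2.2
   vertex 4.0 1.6 0.2
   vertex 1.8 2.2 5.6
  endloop
 endfacet
 facet normal -0.216 -0.976 0.021
  outer loop
   vertex 3.4 1.8 3.4
   vertex 1.8 2.2 5.6
   vertex 4.0 1.6 0.2
  endloop
 endfacet
 facet normal 0.570 -0.629 0.529
  outer loop
   vertex 3.4 1.8 3.4
   vertex 4.6 4.4 5.2
   vertex 1.8 2.2 5.6
  endloop
 endfacet
 facet normal 0.774 -0.606 0.183
  outer loop
   vertex 3.4 1.8 3.4
   vertex 4.0 1.6 0.2
   vertex 5.2 3.8 2.4
  endloop
 endfacet
 facet normal 0.779 -0.558 0.286
  outer loop
   vertex 3.4 1.8 3.4
   vertex 5.2 3.8 2.4
   vertex 4.6 4.4 5.2
  endloop
 endfacet
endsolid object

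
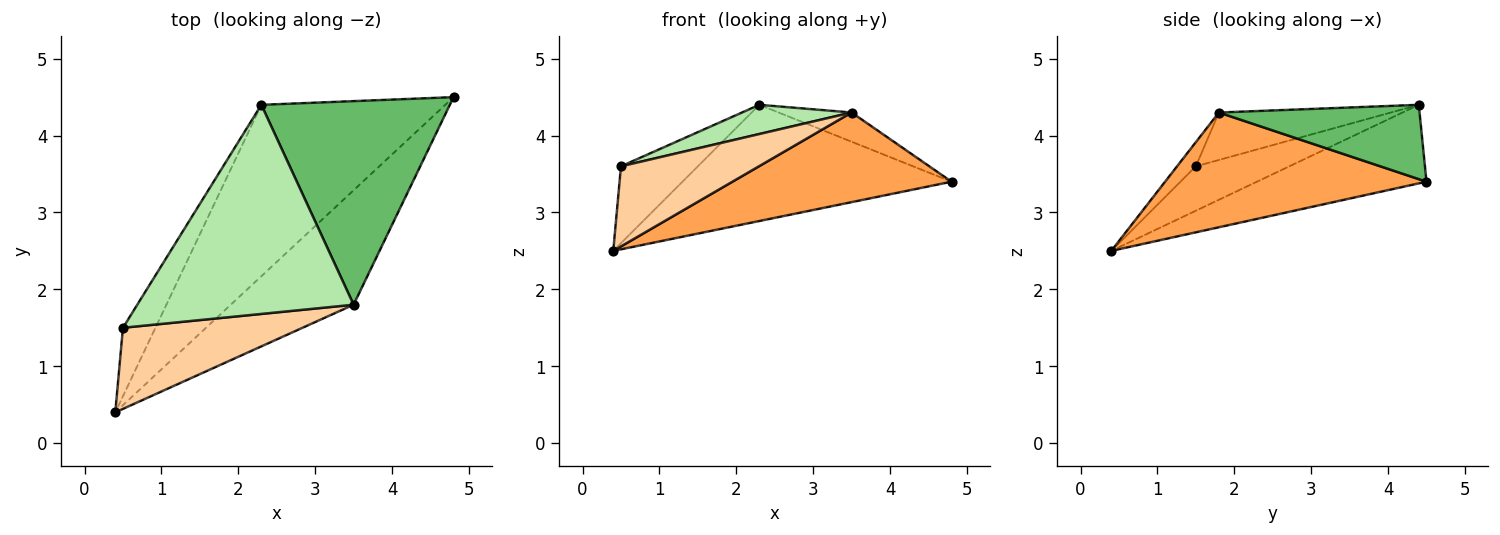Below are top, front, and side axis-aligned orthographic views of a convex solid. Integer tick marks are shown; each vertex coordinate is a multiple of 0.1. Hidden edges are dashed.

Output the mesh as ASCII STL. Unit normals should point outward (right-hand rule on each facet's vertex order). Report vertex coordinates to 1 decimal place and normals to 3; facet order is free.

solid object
 facet normal -0.333 0.529 -0.780
  outer loop
   vertex 2.3 4.4 4.4
   vertex 4.8 4.5 3.4
   vertex 0.4 0.4 2.5
  endloop
 endfacet
 facet normal -0.672 0.553 -0.492
  outer loop
   vertex 0.5 1.5 3.6
   vertex 2.3 4.4 4.4
   vertex 0.4 0.4 2.5
  endloop
 endfacet
 facet normal 0.593 -0.497 -0.634
  outer loop
   vertex 3.5 1.8 4.3
   vertex 0.4 0.4 2.5
   vertex 4.8 4.5 3.4
  endloop
 endfacet
 facet normal -0.095 -0.700 0.708
  outer loop
   vertex 3.5 1.8 4.3
   vertex 0.5 1.5 3.6
   vertex 0.4 0.4 2.5
  endloop
 endfacet
 facet normal 0.364 0.132 0.922
  outer loop
   vertex 3.5 1.8 4.3
   vertex 4.8 4.5 3.4
   vertex 2.3 4.4 4.4
  endloop
 endfacet
 facet normal -0.212 -0.135 0.968
  outer loop
   vertex 3.5 1.8 4.3
   vertex 2.3 4.4 4.4
   vertex 0.5 1.5 3.6
  endloop
 endfacet
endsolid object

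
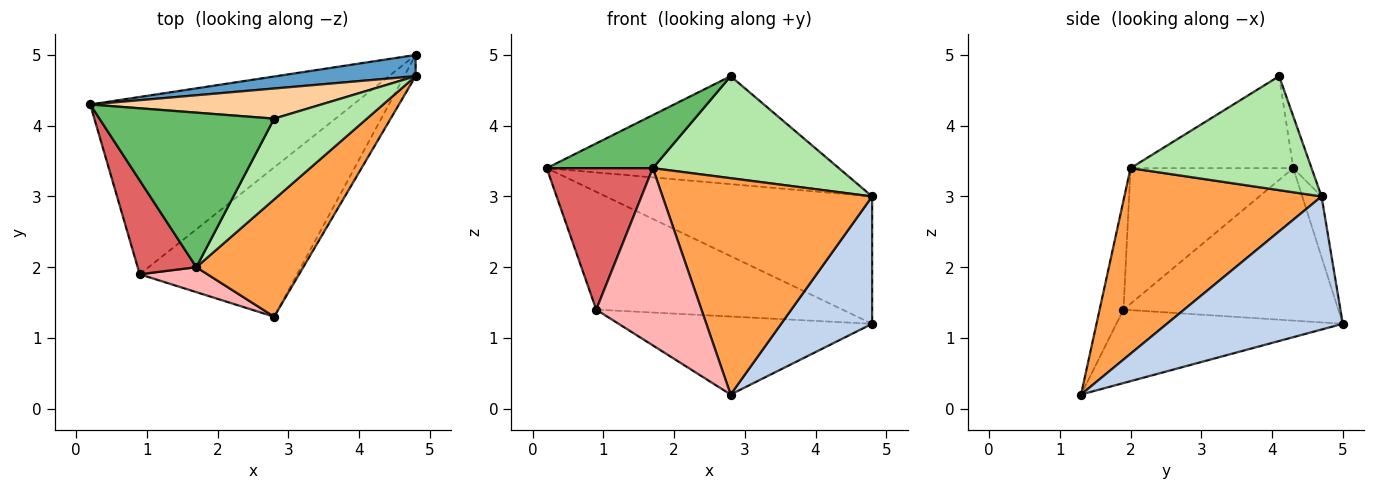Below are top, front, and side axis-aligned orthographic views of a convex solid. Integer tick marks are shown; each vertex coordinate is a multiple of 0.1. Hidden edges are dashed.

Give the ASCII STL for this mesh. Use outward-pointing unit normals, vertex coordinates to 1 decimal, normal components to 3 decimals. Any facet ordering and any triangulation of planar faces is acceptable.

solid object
 facet normal -0.071 0.984 0.164
  outer loop
   vertex 4.8 5.0 1.2
   vertex 0.2 4.3 3.4
   vertex 4.8 4.7 3.0
  endloop
 endfacet
 facet normal 0.886 -0.458 -0.076
  outer loop
   vertex 4.8 5.0 1.2
   vertex 4.8 4.7 3.0
   vertex 2.8 1.3 0.2
  endloop
 endfacet
 facet normal 0.637 -0.677 0.367
  outer loop
   vertex 1.7 2.0 3.4
   vertex 2.8 1.3 0.2
   vertex 4.8 4.7 3.0
  endloop
 endfacet
 facet normal -0.060 0.961 0.268
  outer loop
   vertex 2.8 4.1 4.7
   vertex 4.8 4.7 3.0
   vertex 0.2 4.3 3.4
  endloop
 endfacet
 facet normal -0.446 -0.291 0.847
  outer loop
   vertex 2.8 4.1 4.7
   vertex 0.2 4.3 3.4
   vertex 1.7 2.0 3.4
  endloop
 endfacet
 facet normal 0.607 -0.623 0.494
  outer loop
   vertex 2.8 4.1 4.7
   vertex 1.7 2.0 3.4
   vertex 4.8 4.7 3.0
  endloop
 endfacet
 facet normal -0.788 -0.514 0.341
  outer loop
   vertex 0.9 1.9 1.4
   vertex 1.7 2.0 3.4
   vertex 0.2 4.3 3.4
  endloop
 endfacet
 facet normal -0.219 -0.966 0.136
  outer loop
   vertex 0.9 1.9 1.4
   vertex 2.8 1.3 0.2
   vertex 1.7 2.0 3.4
  endloop
 endfacet
 facet normal -0.435 0.498 -0.750
  outer loop
   vertex 0.9 1.9 1.4
   vertex 0.2 4.3 3.4
   vertex 4.8 5.0 1.2
  endloop
 endfacet
 facet normal -0.382 0.428 -0.819
  outer loop
   vertex 0.9 1.9 1.4
   vertex 4.8 5.0 1.2
   vertex 2.8 1.3 0.2
  endloop
 endfacet
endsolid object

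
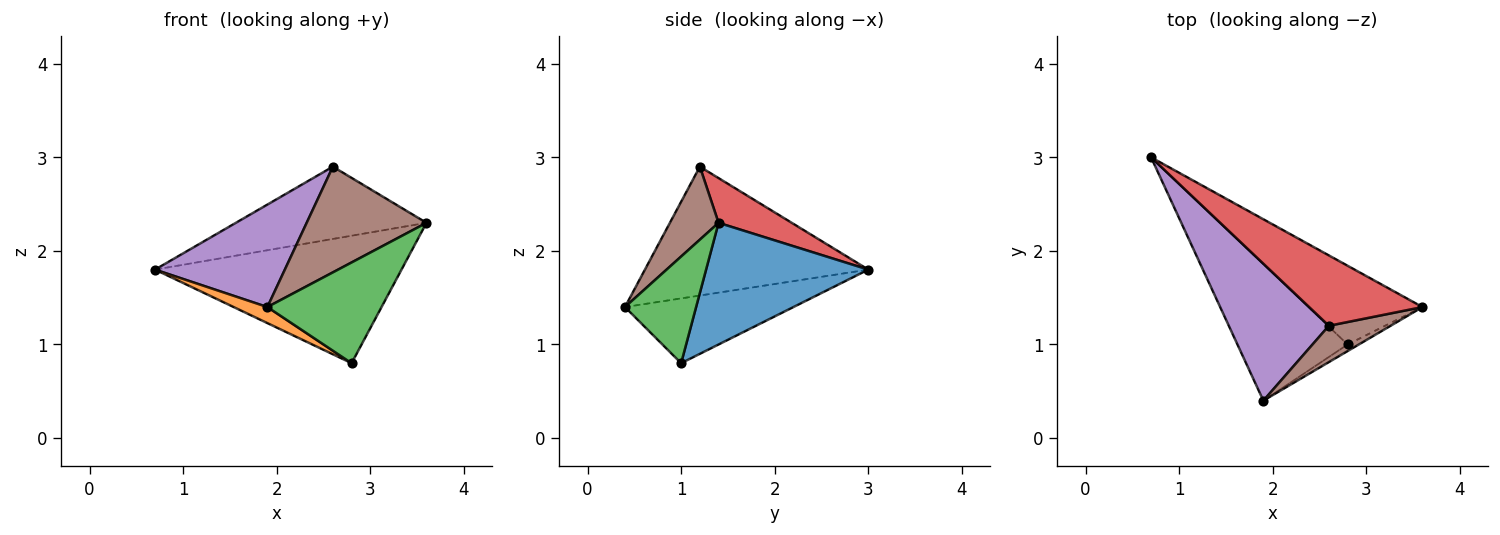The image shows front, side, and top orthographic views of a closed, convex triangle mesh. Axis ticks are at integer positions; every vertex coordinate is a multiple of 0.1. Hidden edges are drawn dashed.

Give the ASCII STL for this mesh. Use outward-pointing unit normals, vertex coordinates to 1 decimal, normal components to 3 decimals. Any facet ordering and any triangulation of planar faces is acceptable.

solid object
 facet normal 0.489 0.742 -0.459
  outer loop
   vertex 2.8 1.0 0.8
   vertex 0.7 3.0 1.8
   vertex 3.6 1.4 2.3
  endloop
 endfacet
 facet normal -0.504 -0.101 -0.858
  outer loop
   vertex 2.8 1.0 0.8
   vertex 1.9 0.4 1.4
   vertex 0.7 3.0 1.8
  endloop
 endfacet
 facet normal 0.528 -0.847 -0.056
  outer loop
   vertex 2.8 1.0 0.8
   vertex 3.6 1.4 2.3
   vertex 1.9 0.4 1.4
  endloop
 endfacet
 facet normal 0.265 0.691 0.672
  outer loop
   vertex 2.6 1.2 2.9
   vertex 3.6 1.4 2.3
   vertex 0.7 3.0 1.8
  endloop
 endfacet
 facet normal -0.718 -0.417 0.557
  outer loop
   vertex 2.6 1.2 2.9
   vertex 0.7 3.0 1.8
   vertex 1.9 0.4 1.4
  endloop
 endfacet
 facet normal 0.359 -0.883 0.303
  outer loop
   vertex 2.6 1.2 2.9
   vertex 1.9 0.4 1.4
   vertex 3.6 1.4 2.3
  endloop
 endfacet
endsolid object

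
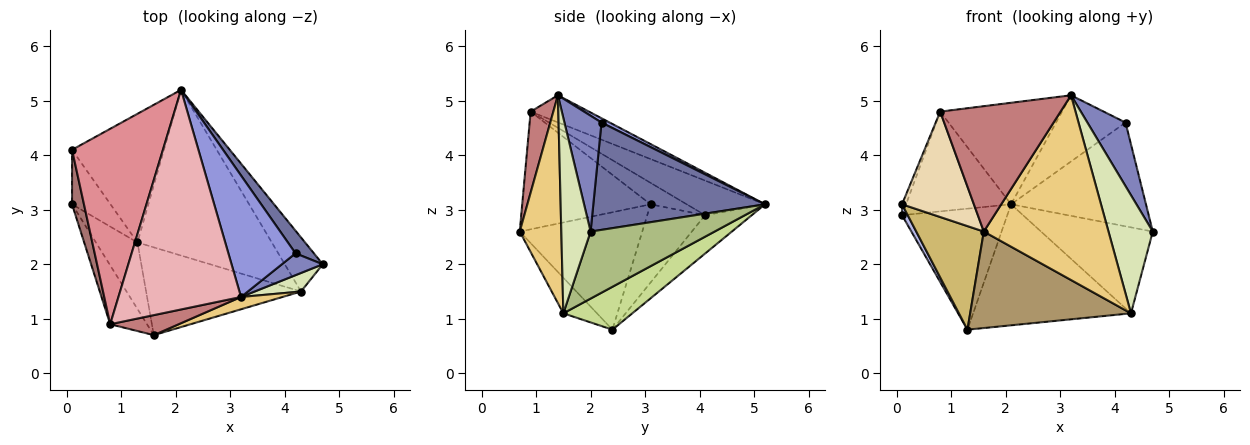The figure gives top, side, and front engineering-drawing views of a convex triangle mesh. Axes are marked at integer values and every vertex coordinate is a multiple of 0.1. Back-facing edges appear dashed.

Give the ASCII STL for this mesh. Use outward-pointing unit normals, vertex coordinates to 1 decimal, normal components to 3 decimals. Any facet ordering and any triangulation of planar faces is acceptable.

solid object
 facet normal 0.779 0.612 0.134
  outer loop
   vertex 4.2 2.2 4.6
   vertex 4.7 2.0 2.6
   vertex 2.1 5.2 3.1
  endloop
 endfacet
 facet normal 0.677 -0.697 0.239
  outer loop
   vertex 4.2 2.2 4.6
   vertex 3.2 1.4 5.1
   vertex 4.7 2.0 2.6
  endloop
 endfacet
 facet normal 0.056 0.478 0.877
  outer loop
   vertex 4.2 2.2 4.6
   vertex 2.1 5.2 3.1
   vertex 3.2 1.4 5.1
  endloop
 endfacet
 facet normal -0.894 -0.088 -0.440
  outer loop
   vertex 0.1 4.1 2.9
   vertex 1.3 2.4 0.8
   vertex 0.1 3.1 3.1
  endloop
 endfacet
 facet normal -0.291 0.656 -0.697
  outer loop
   vertex 0.1 4.1 2.9
   vertex 2.1 5.2 3.1
   vertex 1.3 2.4 0.8
  endloop
 endfacet
 facet normal 0.685 0.617 -0.388
  outer loop
   vertex 4.3 1.5 1.1
   vertex 2.1 5.2 3.1
   vertex 4.7 2.0 2.6
  endloop
 endfacet
 facet normal 0.250 0.571 -0.782
  outer loop
   vertex 4.3 1.5 1.1
   vertex 1.3 2.4 0.8
   vertex 2.1 5.2 3.1
  endloop
 endfacet
 facet normal 0.547 -0.827 0.130
  outer loop
   vertex 4.3 1.5 1.1
   vertex 4.7 2.0 2.6
   vertex 3.2 1.4 5.1
  endloop
 endfacet
 facet normal -0.153 -0.731 -0.665
  outer loop
   vertex 1.6 0.7 2.6
   vertex 1.3 2.4 0.8
   vertex 4.3 1.5 1.1
  endloop
 endfacet
 facet normal -0.836 -0.461 -0.296
  outer loop
   vertex 1.6 0.7 2.6
   vertex 0.1 3.1 3.1
   vertex 1.3 2.4 0.8
  endloop
 endfacet
 facet normal 0.316 -0.947 0.063
  outer loop
   vertex 1.6 0.7 2.6
   vertex 4.3 1.5 1.1
   vertex 3.2 1.4 5.1
  endloop
 endfacet
 facet normal -0.842 -0.471 -0.263
  outer loop
   vertex 0.8 0.9 4.8
   vertex 0.1 3.1 3.1
   vertex 1.6 0.7 2.6
  endloop
 endfacet
 facet normal -0.870 0.097 0.483
  outer loop
   vertex 0.8 0.9 4.8
   vertex 0.1 4.1 2.9
   vertex 0.1 3.1 3.1
  endloop
 endfacet
 facet normal 0.183 -0.971 0.155
  outer loop
   vertex 0.8 0.9 4.8
   vertex 1.6 0.7 2.6
   vertex 3.2 1.4 5.1
  endloop
 endfacet
 facet normal -0.321 0.431 0.843
  outer loop
   vertex 0.8 0.9 4.8
   vertex 2.1 5.2 3.1
   vertex 0.1 4.1 2.9
  endloop
 endfacet
 facet normal -0.197 0.411 0.890
  outer loop
   vertex 0.8 0.9 4.8
   vertex 3.2 1.4 5.1
   vertex 2.1 5.2 3.1
  endloop
 endfacet
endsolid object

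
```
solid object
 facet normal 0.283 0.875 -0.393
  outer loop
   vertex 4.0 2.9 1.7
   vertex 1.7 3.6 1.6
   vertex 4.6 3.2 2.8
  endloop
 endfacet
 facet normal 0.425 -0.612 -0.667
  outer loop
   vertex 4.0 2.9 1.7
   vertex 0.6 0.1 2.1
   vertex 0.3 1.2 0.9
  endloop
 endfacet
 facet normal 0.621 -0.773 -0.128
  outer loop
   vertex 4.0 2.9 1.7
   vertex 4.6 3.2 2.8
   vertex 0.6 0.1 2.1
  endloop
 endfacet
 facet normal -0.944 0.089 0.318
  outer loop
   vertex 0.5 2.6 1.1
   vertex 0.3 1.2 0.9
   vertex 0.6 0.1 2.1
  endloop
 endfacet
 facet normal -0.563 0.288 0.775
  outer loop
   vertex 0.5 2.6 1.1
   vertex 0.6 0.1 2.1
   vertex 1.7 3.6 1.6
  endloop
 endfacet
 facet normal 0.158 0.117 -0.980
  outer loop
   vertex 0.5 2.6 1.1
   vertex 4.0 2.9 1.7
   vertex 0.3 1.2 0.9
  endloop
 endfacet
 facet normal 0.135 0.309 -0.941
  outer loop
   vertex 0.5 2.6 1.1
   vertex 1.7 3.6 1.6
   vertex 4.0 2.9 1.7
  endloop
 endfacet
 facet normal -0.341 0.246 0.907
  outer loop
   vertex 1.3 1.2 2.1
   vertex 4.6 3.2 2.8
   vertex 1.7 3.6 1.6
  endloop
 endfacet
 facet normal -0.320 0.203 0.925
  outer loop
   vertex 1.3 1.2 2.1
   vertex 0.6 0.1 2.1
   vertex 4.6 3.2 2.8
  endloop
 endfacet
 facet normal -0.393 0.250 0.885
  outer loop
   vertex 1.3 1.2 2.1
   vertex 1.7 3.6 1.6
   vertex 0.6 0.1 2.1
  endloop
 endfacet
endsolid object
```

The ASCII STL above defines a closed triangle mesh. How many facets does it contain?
10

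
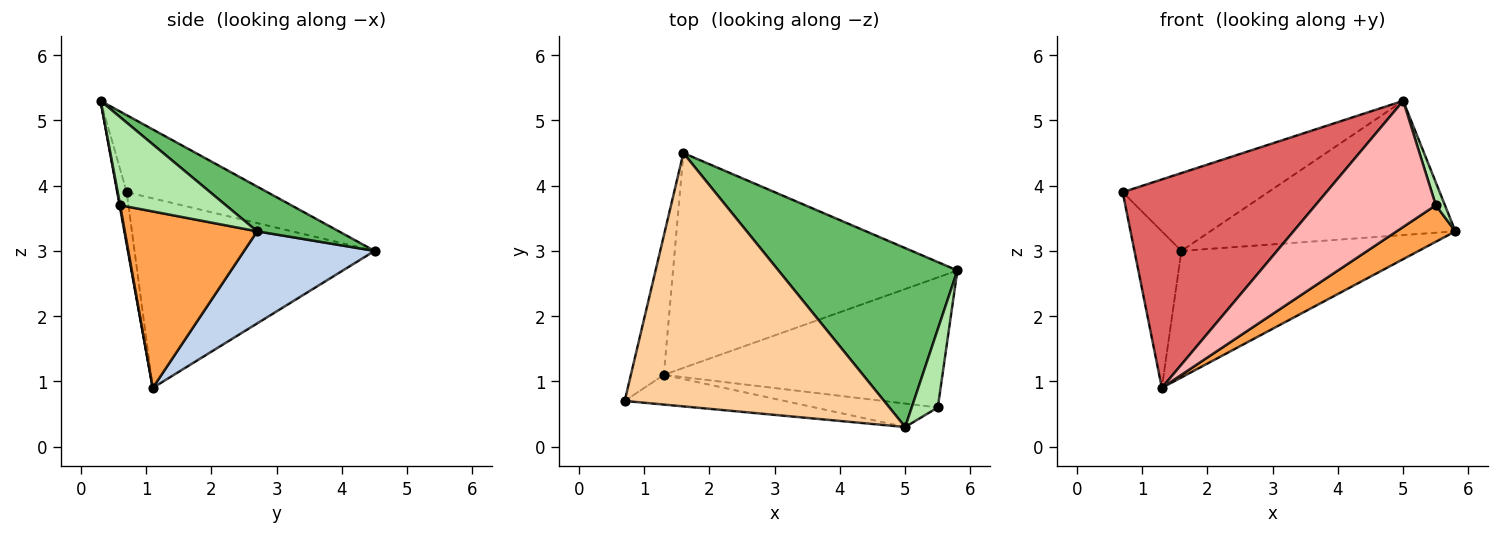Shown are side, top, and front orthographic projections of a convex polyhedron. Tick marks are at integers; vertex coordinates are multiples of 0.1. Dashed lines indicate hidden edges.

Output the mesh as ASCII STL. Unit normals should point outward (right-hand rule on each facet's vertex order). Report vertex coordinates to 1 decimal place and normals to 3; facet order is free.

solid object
 facet normal -0.967 0.189 -0.168
  outer loop
   vertex 1.3 1.1 0.9
   vertex 0.7 0.7 3.9
   vertex 1.6 4.5 3.0
  endloop
 endfacet
 facet normal 0.269 0.489 -0.830
  outer loop
   vertex 1.3 1.1 0.9
   vertex 1.6 4.5 3.0
   vertex 5.8 2.7 3.3
  endloop
 endfacet
 facet normal 0.521 -0.231 -0.822
  outer loop
   vertex 5.5 0.6 3.7
   vertex 1.3 1.1 0.9
   vertex 5.8 2.7 3.3
  endloop
 endfacet
 facet normal -0.273 0.282 0.920
  outer loop
   vertex 5.0 0.3 5.3
   vertex 1.6 4.5 3.0
   vertex 0.7 0.7 3.9
  endloop
 endfacet
 facet normal 0.196 0.588 0.784
  outer loop
   vertex 5.0 0.3 5.3
   vertex 5.8 2.7 3.3
   vertex 1.6 4.5 3.0
  endloop
 endfacet
 facet normal 0.956 -0.083 0.283
  outer loop
   vertex 5.0 0.3 5.3
   vertex 5.5 0.6 3.7
   vertex 5.8 2.7 3.3
  endloop
 endfacet
 facet normal -0.046 -0.989 -0.141
  outer loop
   vertex 5.0 0.3 5.3
   vertex 0.7 0.7 3.9
   vertex 1.3 1.1 0.9
  endloop
 endfacet
 facet normal 0.005 -0.983 -0.183
  outer loop
   vertex 5.0 0.3 5.3
   vertex 1.3 1.1 0.9
   vertex 5.5 0.6 3.7
  endloop
 endfacet
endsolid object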